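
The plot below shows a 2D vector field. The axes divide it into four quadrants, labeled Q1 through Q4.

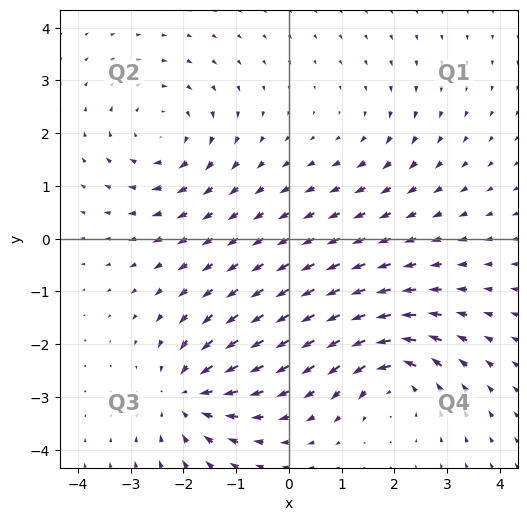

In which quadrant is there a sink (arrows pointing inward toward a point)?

The sink sits at approximately (-1.9, -2.9), which lies in quadrant Q3. The divergence there is about -5, negative as expected for a sink.

Q3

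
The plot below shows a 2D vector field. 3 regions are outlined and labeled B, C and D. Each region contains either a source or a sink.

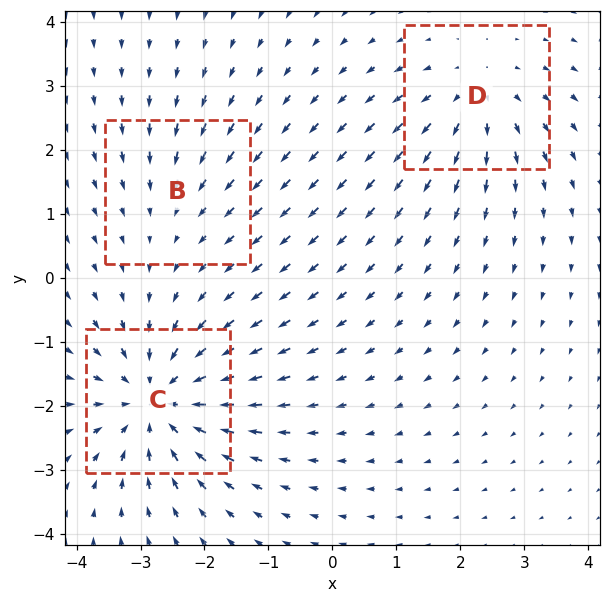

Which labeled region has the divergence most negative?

Divergence at each region's feature centre — B: about -2, C: about -5, D: about +3. Region C is most negative.

C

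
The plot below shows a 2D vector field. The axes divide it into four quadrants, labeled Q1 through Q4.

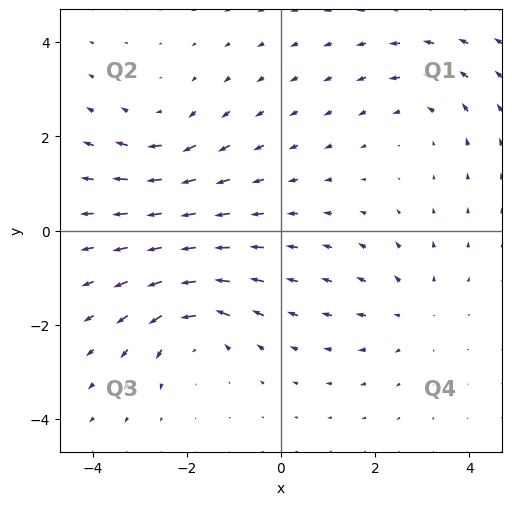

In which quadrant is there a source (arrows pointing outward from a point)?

Q4

The source sits at approximately (2.8, -1.7), which lies in quadrant Q4. The divergence there is about +2, positive as expected for a source.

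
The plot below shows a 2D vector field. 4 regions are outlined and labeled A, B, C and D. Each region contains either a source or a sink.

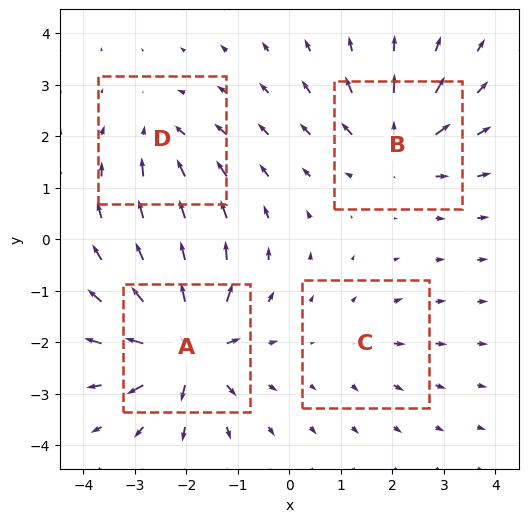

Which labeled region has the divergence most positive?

Divergence at each region's feature centre — A: about +9, B: about +6, C: about +2, D: about -4. Region A is most positive.

A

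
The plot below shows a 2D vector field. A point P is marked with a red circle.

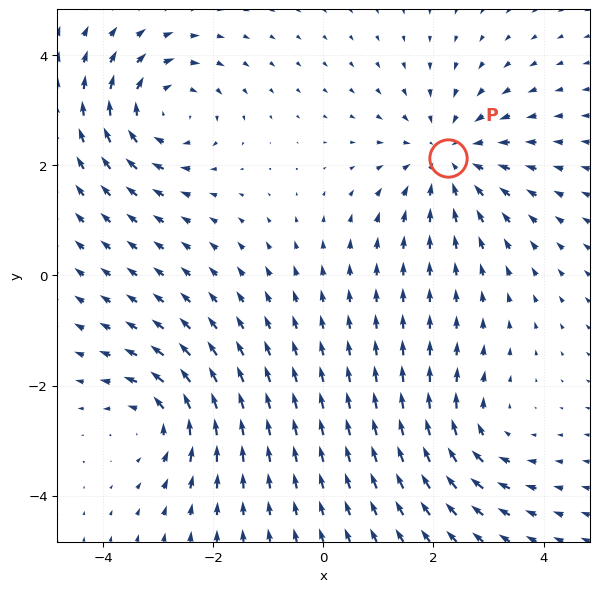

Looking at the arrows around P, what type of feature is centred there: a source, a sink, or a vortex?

At P (2.3, 2.1) the arrows converge inward. Divergence about -4, curl ≈0 — negative divergence with near-zero curl is a sink.

sink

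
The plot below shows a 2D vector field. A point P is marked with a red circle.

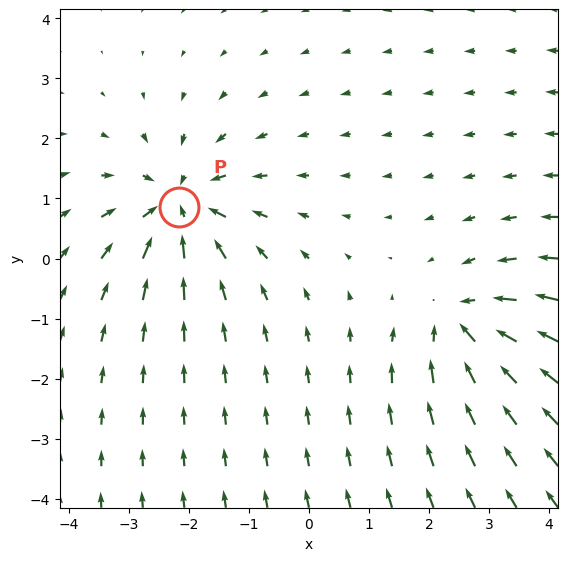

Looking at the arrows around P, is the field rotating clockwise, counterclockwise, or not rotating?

not rotating

Near P at (-2.2, 0.9) the arrows show no circulation. The curl there is ≈0.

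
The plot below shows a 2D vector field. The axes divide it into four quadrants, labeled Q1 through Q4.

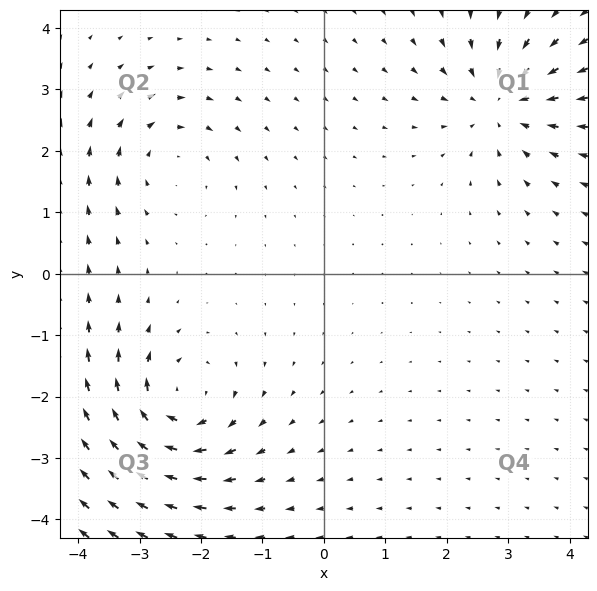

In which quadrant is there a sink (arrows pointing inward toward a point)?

The sink sits at approximately (2.9, 2.8), which lies in quadrant Q1. The divergence there is about -5, negative as expected for a sink.

Q1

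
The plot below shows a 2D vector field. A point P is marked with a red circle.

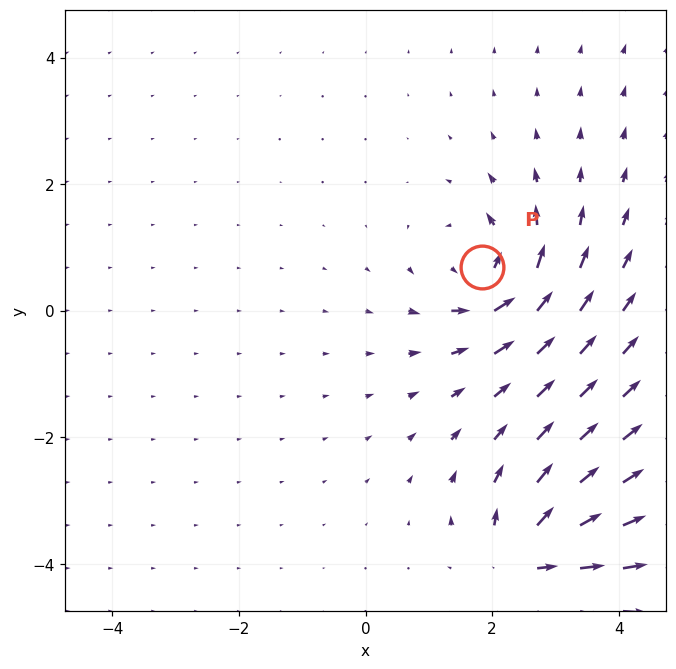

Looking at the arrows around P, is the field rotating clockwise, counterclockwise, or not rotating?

Near P at (1.8, 0.7) the arrows circulate counterclockwise. The curl (z-component) there is about +6; positive curl means counterclockwise rotation.

counterclockwise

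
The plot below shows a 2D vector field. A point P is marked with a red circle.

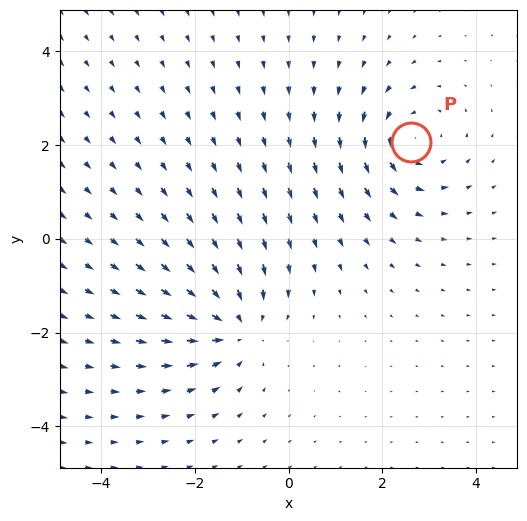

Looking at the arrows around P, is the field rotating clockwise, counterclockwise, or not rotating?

Near P at (2.6, 2.1) the arrows circulate counterclockwise. The curl (z-component) there is about +3; positive curl means counterclockwise rotation.

counterclockwise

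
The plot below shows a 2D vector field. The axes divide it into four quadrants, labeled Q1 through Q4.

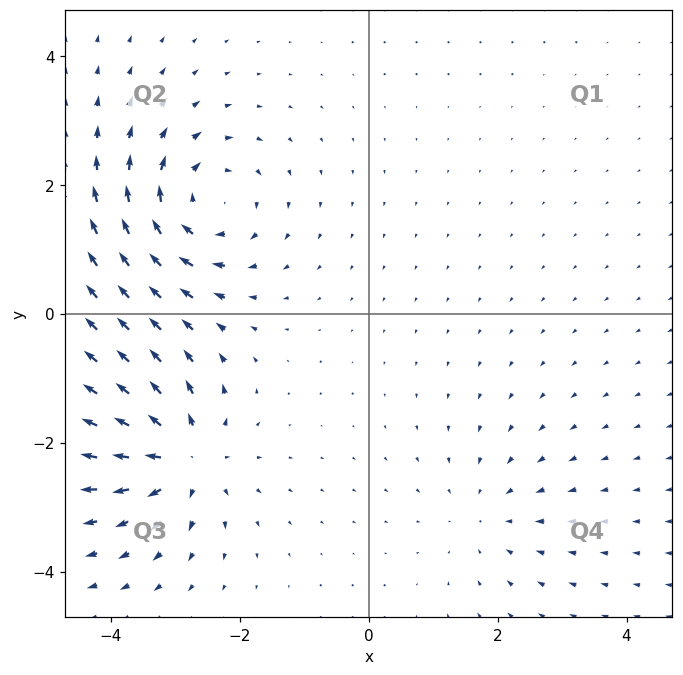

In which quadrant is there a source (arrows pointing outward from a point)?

The source sits at approximately (-2.9, -2.2), which lies in quadrant Q3. The divergence there is about +6, positive as expected for a source.

Q3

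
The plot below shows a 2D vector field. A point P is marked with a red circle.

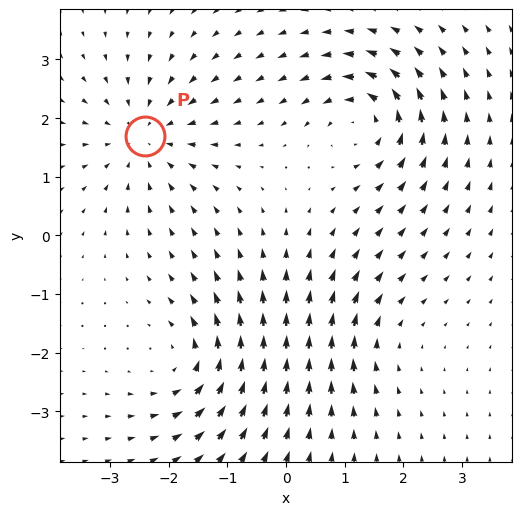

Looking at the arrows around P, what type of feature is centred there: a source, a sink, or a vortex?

sink

At P (-2.4, 1.7) the arrows converge inward. Divergence about -4, curl ≈0 — negative divergence with near-zero curl is a sink.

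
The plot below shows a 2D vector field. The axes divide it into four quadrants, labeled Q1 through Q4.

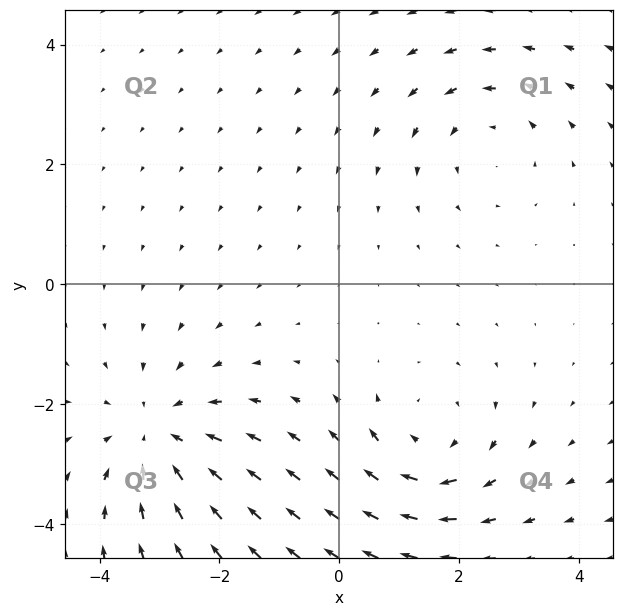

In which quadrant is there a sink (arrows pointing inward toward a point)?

The sink sits at approximately (-3.0, -2.5), which lies in quadrant Q3. The divergence there is about -4, negative as expected for a sink.

Q3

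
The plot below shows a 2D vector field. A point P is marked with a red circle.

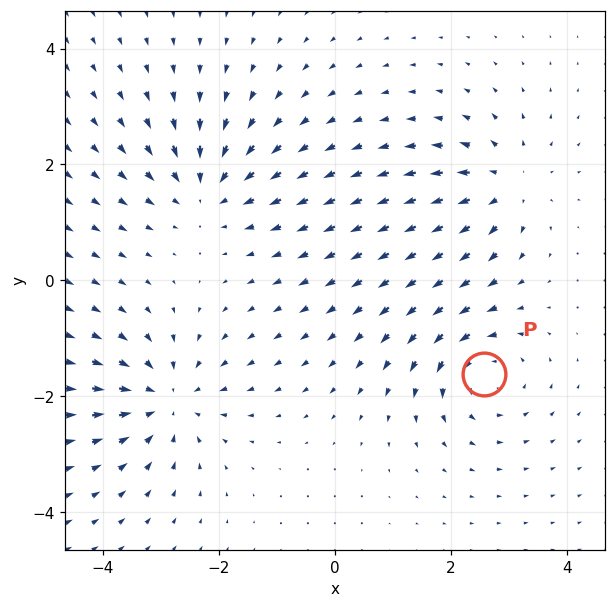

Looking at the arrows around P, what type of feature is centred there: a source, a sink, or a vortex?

At P (2.6, -1.6) the arrows circulate counterclockwise. Divergence ≈0, curl about +5 — near-zero divergence with nonzero curl is a vortex.

vortex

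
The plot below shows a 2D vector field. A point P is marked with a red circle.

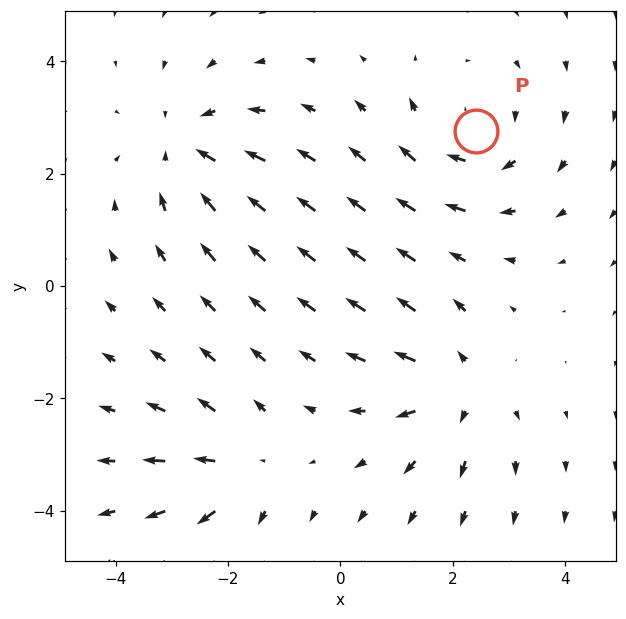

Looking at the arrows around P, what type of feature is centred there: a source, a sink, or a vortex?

vortex

At P (2.4, 2.8) the arrows circulate clockwise. Divergence ≈0, curl about -4 — near-zero divergence with nonzero curl is a vortex.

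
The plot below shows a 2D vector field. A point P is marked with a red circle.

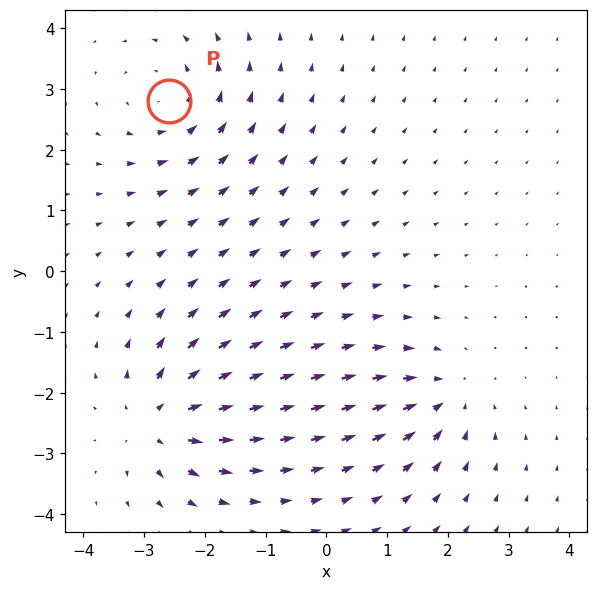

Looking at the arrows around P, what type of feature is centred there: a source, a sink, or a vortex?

vortex

At P (-2.6, 2.8) the arrows circulate counterclockwise. Divergence ≈0, curl about +4 — near-zero divergence with nonzero curl is a vortex.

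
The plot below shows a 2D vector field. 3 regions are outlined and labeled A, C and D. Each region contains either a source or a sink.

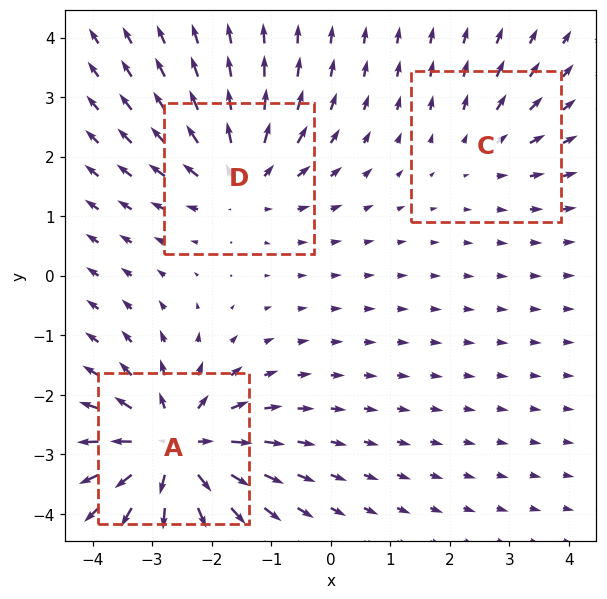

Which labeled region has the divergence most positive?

Divergence at each region's feature centre — A: about +6, C: about +2, D: about +4. Region A is most positive.

A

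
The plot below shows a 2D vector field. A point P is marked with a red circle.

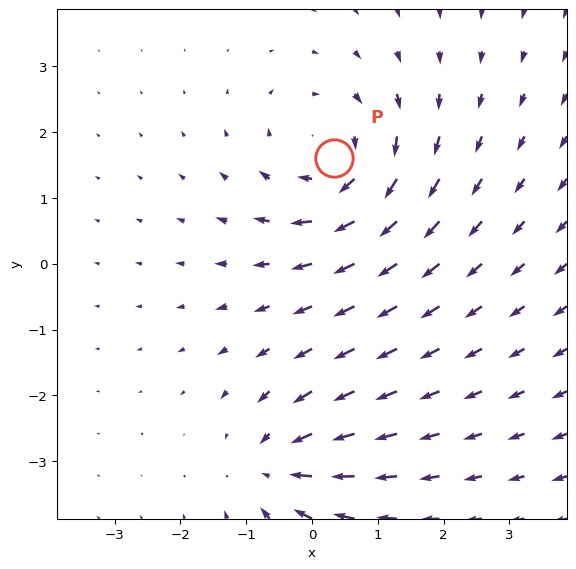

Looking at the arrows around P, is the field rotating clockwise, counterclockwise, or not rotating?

Near P at (0.3, 1.6) the arrows circulate clockwise. The curl (z-component) there is about -5; negative curl means clockwise rotation.

clockwise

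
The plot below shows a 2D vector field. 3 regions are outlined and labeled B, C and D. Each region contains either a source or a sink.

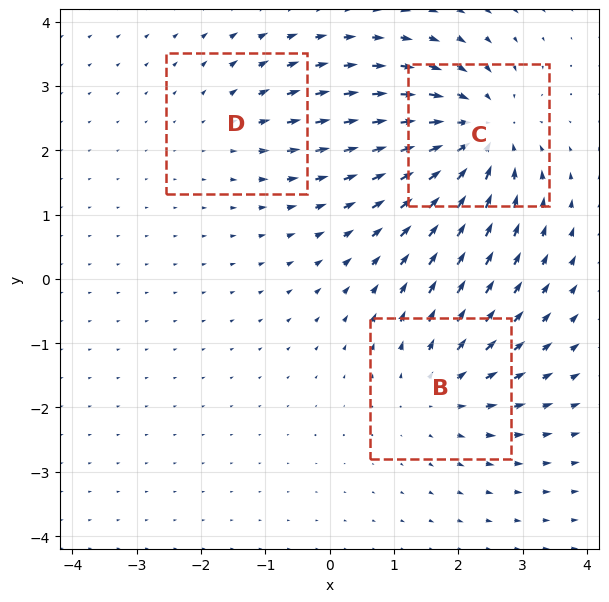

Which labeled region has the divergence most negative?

Divergence at each region's feature centre — B: about +3, C: about -5, D: about +2. Region C is most negative.

C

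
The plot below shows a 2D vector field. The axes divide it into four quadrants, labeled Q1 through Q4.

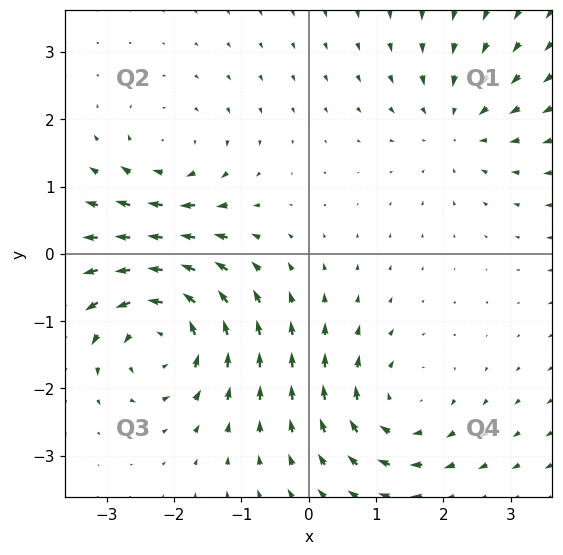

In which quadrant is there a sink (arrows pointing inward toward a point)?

The sink sits at approximately (2.2, 1.9), which lies in quadrant Q1. The divergence there is about -3, negative as expected for a sink.

Q1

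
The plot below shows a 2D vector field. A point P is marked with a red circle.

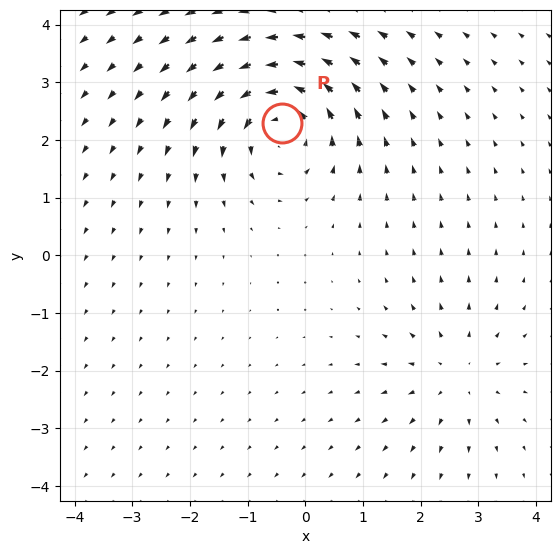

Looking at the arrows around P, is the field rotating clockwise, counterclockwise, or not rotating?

Near P at (-0.4, 2.3) the arrows circulate counterclockwise. The curl (z-component) there is about +5; positive curl means counterclockwise rotation.

counterclockwise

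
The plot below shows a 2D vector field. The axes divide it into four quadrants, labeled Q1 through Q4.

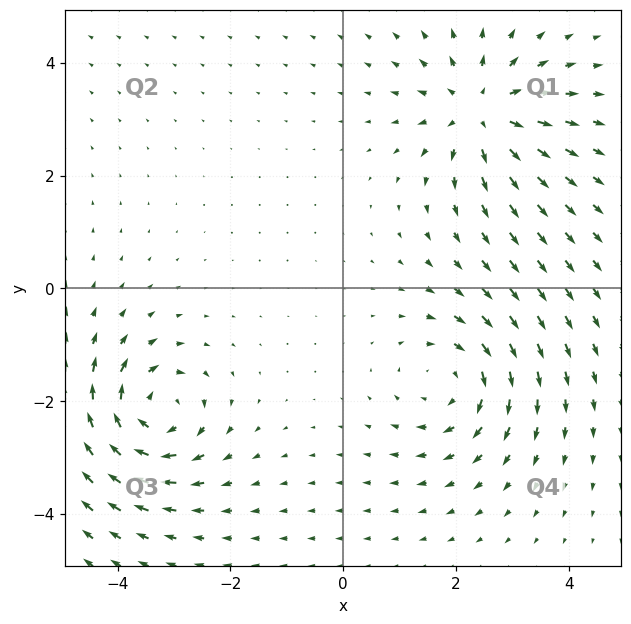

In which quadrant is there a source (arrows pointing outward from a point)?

Q1

The source sits at approximately (2.5, 3.1), which lies in quadrant Q1. The divergence there is about +4, positive as expected for a source.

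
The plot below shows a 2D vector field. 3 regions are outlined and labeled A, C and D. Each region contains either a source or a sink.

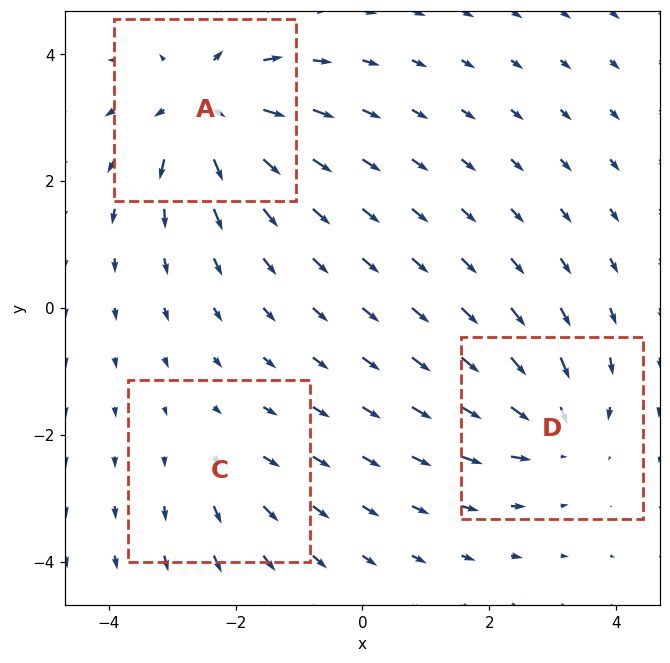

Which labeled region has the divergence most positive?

A

Divergence at each region's feature centre — A: about +5, C: about +2, D: about -4. Region A is most positive.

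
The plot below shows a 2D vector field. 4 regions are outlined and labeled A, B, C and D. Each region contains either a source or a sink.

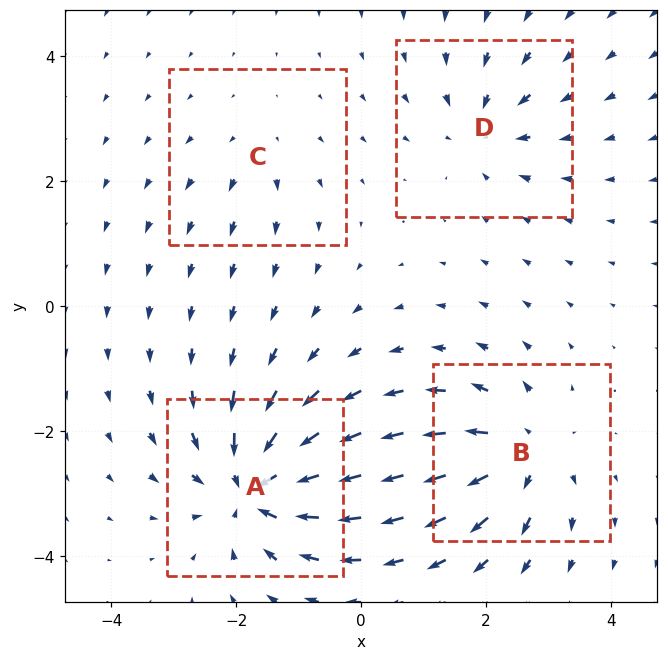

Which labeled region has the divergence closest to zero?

C

Divergence at each region's feature centre — A: about -8, B: about +6, C: about +2, D: about -4. Region C is closest to zero.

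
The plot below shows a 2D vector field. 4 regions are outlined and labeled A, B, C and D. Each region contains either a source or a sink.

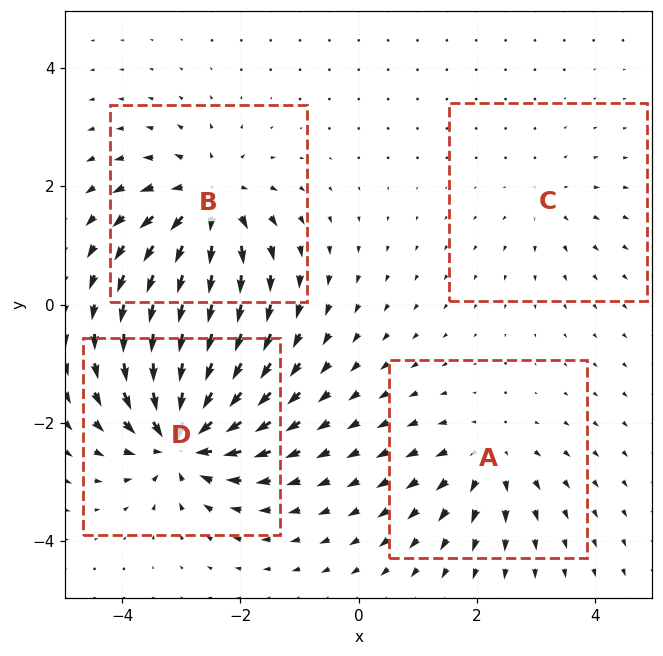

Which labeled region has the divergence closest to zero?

Divergence at each region's feature centre — A: about +4, B: about +7, C: about +3, D: about -9. Region C is closest to zero.

C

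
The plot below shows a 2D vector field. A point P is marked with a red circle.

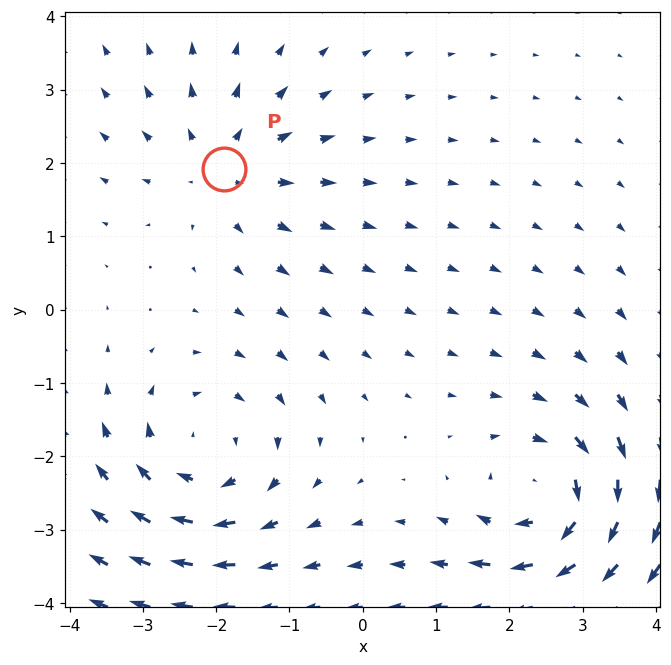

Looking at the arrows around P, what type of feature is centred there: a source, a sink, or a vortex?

At P (-1.9, 1.9) the arrows spread outward. Divergence about +3, curl ≈0 — positive divergence with near-zero curl is a source.

source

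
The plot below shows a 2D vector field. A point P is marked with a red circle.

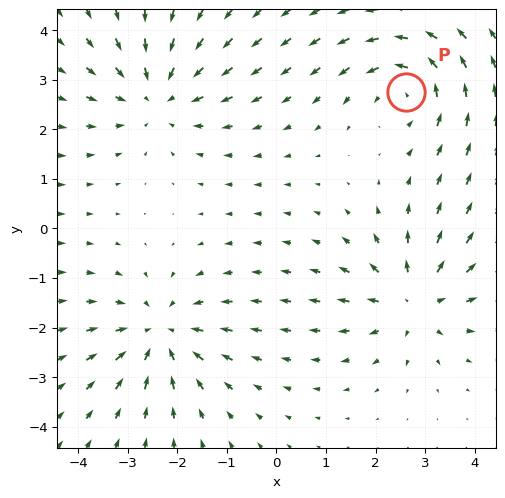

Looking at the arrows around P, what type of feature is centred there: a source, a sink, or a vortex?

At P (2.6, 2.8) the arrows circulate counterclockwise. Divergence ≈0, curl about +5 — near-zero divergence with nonzero curl is a vortex.

vortex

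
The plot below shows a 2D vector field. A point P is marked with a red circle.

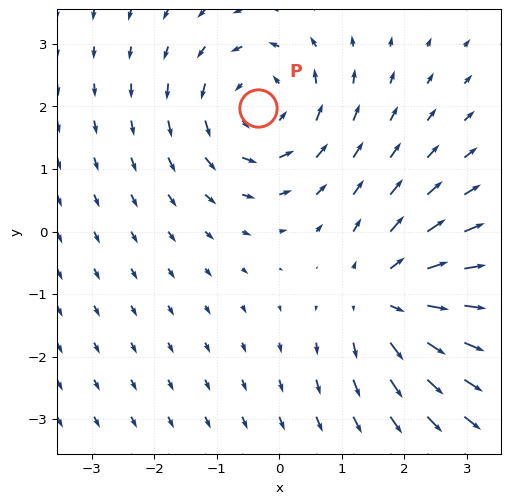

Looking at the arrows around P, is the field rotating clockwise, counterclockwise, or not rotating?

Near P at (-0.3, 2.0) the arrows circulate counterclockwise. The curl (z-component) there is about +4; positive curl means counterclockwise rotation.

counterclockwise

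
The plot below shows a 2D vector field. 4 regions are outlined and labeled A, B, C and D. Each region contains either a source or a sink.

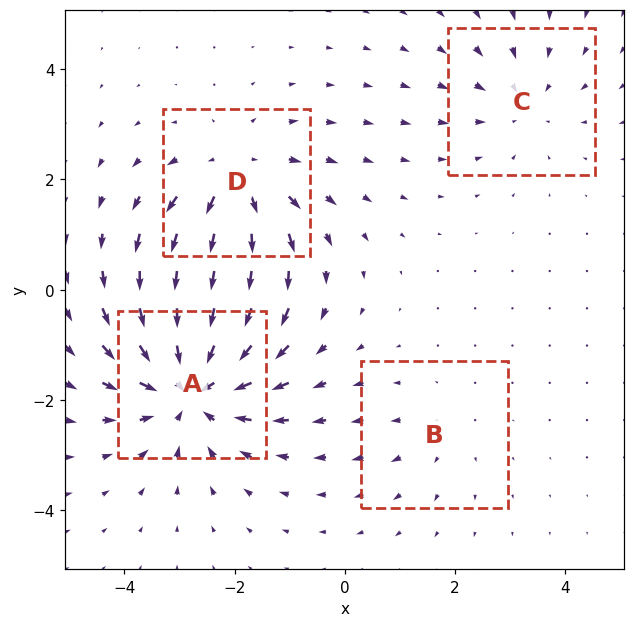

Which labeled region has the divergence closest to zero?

Divergence at each region's feature centre — A: about -6, B: about +2, C: about -3, D: about +4. Region B is closest to zero.

B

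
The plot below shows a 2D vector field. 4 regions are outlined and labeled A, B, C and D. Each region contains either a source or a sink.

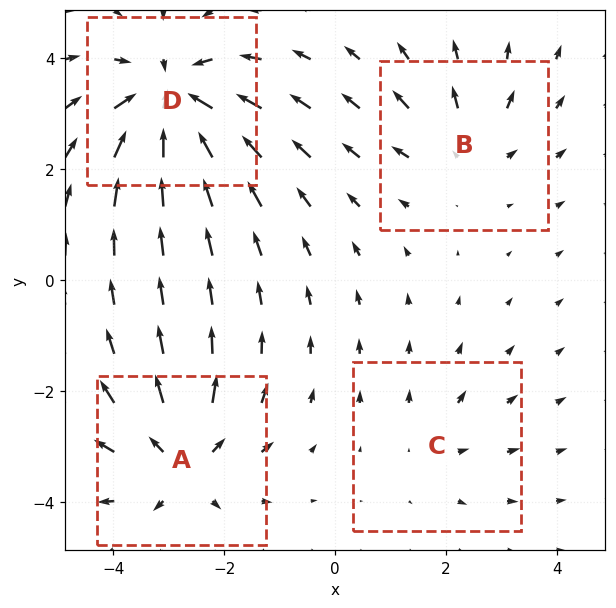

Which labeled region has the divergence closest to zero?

C

Divergence at each region's feature centre — A: about +5, B: about +3, C: about +2, D: about -7. Region C is closest to zero.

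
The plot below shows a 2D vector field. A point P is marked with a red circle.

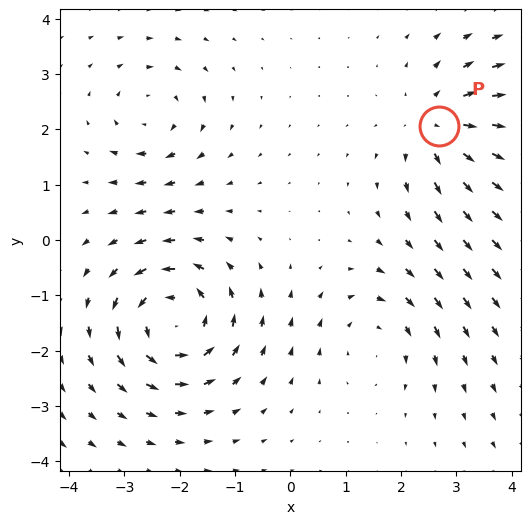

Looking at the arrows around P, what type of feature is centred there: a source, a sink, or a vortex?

source

At P (2.7, 2.1) the arrows spread outward. Divergence about +4, curl ≈0 — positive divergence with near-zero curl is a source.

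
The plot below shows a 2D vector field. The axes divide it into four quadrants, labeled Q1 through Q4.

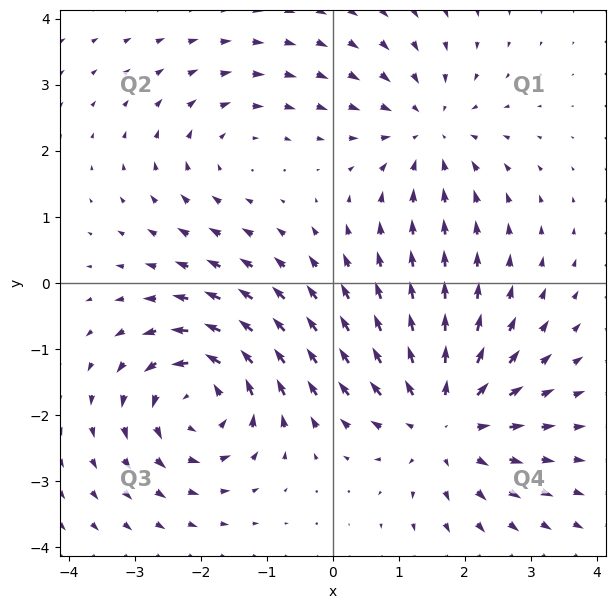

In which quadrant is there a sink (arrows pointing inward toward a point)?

The sink sits at approximately (1.5, 2.3), which lies in quadrant Q1. The divergence there is about -3, negative as expected for a sink.

Q1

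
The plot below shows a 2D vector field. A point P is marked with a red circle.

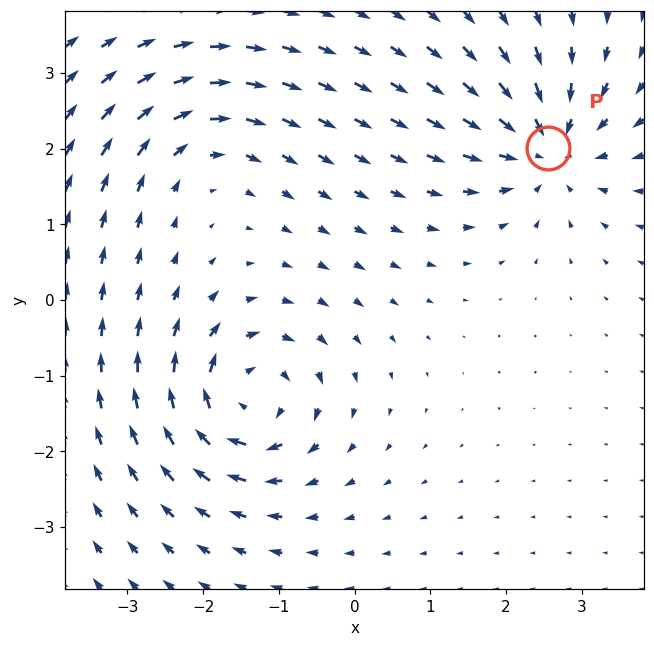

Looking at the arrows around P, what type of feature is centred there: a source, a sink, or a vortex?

At P (2.5, 2.0) the arrows converge inward. Divergence about -6, curl ≈0 — negative divergence with near-zero curl is a sink.

sink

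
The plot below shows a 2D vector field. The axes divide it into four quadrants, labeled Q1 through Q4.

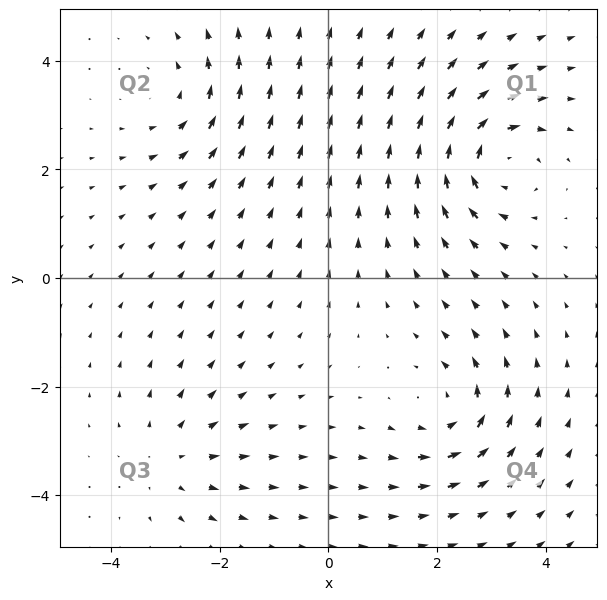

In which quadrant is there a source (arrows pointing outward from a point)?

The source sits at approximately (-2.9, -3.3), which lies in quadrant Q3. The divergence there is about +3, positive as expected for a source.

Q3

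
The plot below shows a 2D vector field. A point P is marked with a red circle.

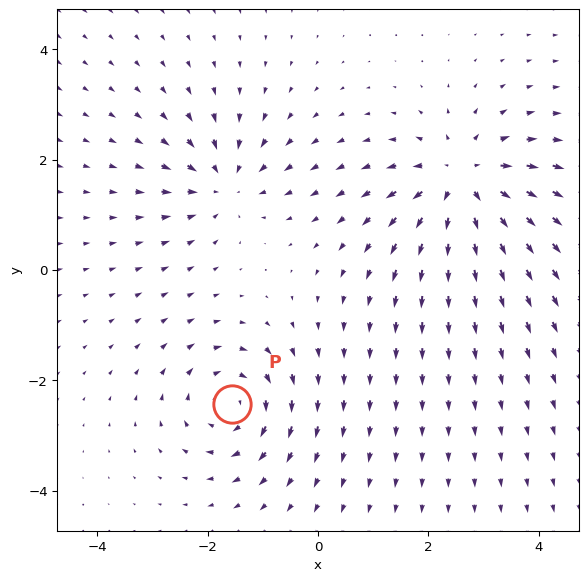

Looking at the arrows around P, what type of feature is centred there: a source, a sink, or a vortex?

At P (-1.6, -2.4) the arrows circulate clockwise. Divergence ≈0, curl about -4 — near-zero divergence with nonzero curl is a vortex.

vortex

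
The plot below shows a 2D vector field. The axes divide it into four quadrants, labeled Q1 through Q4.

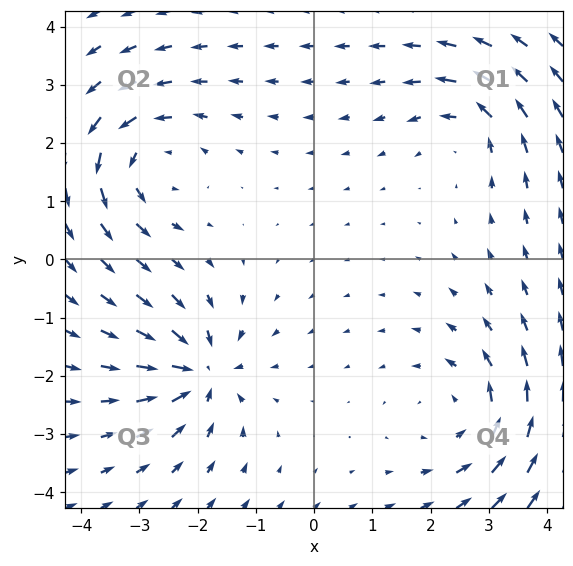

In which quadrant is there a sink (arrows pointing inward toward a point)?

Q3

The sink sits at approximately (-2.0, -1.9), which lies in quadrant Q3. The divergence there is about -6, negative as expected for a sink.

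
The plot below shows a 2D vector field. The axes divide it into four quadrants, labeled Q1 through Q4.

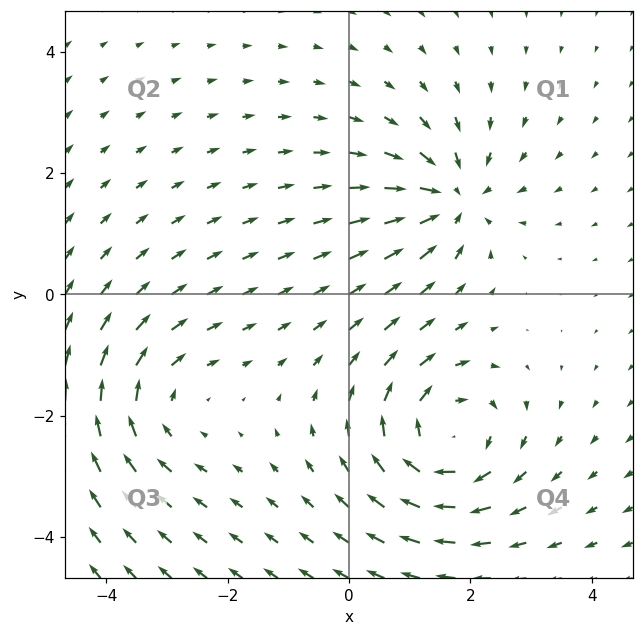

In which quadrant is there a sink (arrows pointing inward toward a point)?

The sink sits at approximately (1.7, 1.6), which lies in quadrant Q1. The divergence there is about -5, negative as expected for a sink.

Q1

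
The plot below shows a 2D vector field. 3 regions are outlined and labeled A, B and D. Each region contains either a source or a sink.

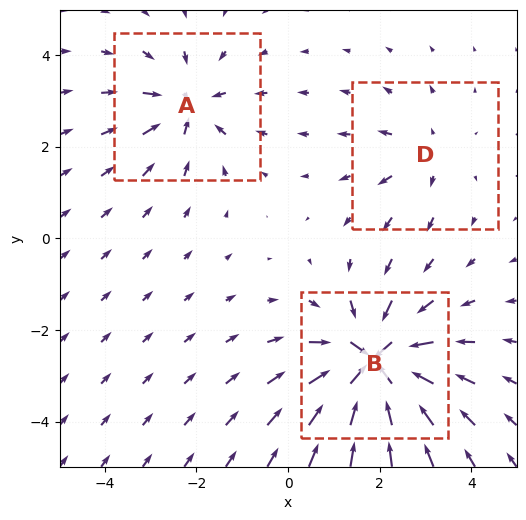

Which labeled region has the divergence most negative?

B

Divergence at each region's feature centre — A: about -4, B: about -6, D: about +2. Region B is most negative.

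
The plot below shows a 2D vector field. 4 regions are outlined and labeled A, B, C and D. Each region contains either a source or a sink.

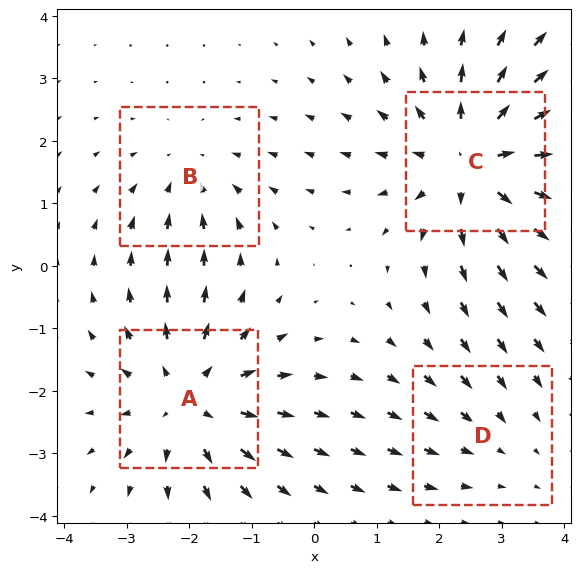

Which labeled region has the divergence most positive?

C

Divergence at each region's feature centre — A: about +4, B: about -3, C: about +6, D: about -2. Region C is most positive.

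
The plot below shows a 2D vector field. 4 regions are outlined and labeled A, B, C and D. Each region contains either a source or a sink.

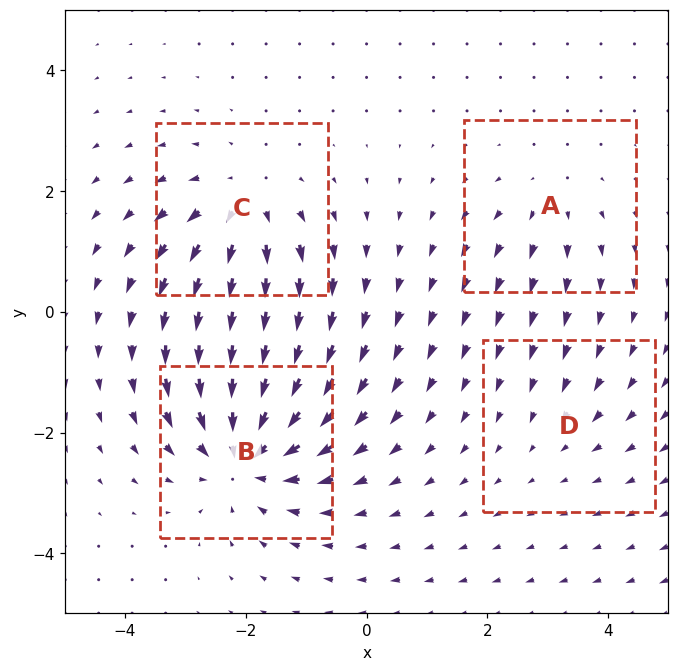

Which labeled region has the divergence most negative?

B

Divergence at each region's feature centre — A: about +3, B: about -7, C: about +5, D: about -2. Region B is most negative.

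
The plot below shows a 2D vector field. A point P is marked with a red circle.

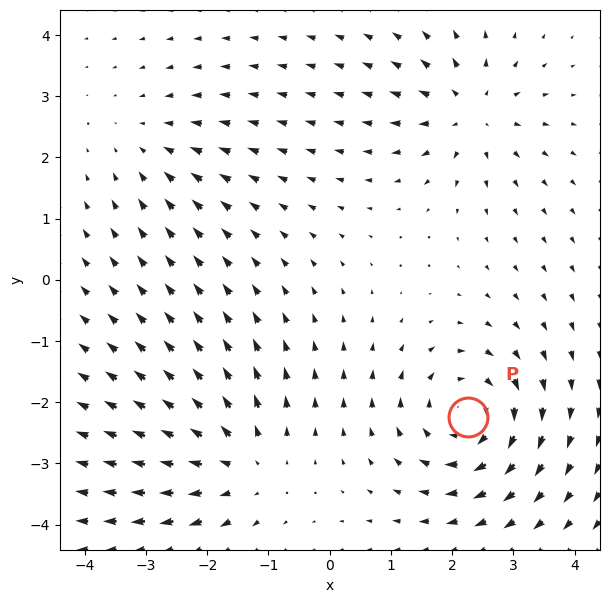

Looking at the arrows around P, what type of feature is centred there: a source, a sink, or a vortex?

vortex

At P (2.3, -2.2) the arrows circulate clockwise. Divergence ≈0, curl about -5 — near-zero divergence with nonzero curl is a vortex.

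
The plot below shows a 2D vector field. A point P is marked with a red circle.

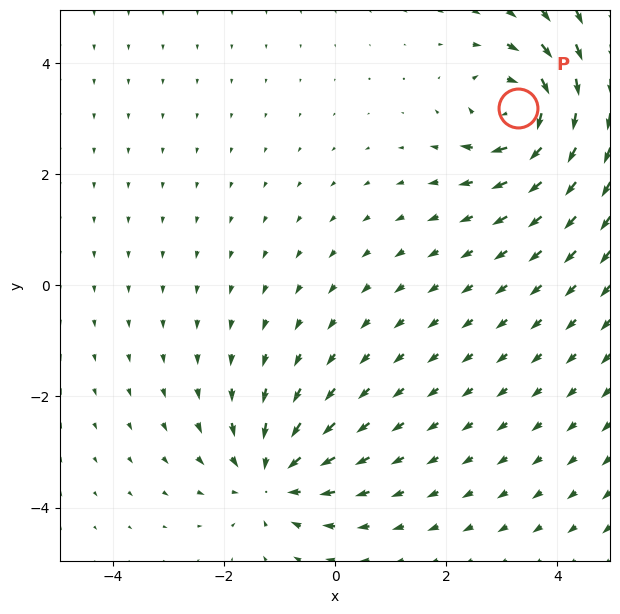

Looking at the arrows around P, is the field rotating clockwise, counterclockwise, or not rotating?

clockwise

Near P at (3.3, 3.2) the arrows circulate clockwise. The curl (z-component) there is about -6; negative curl means clockwise rotation.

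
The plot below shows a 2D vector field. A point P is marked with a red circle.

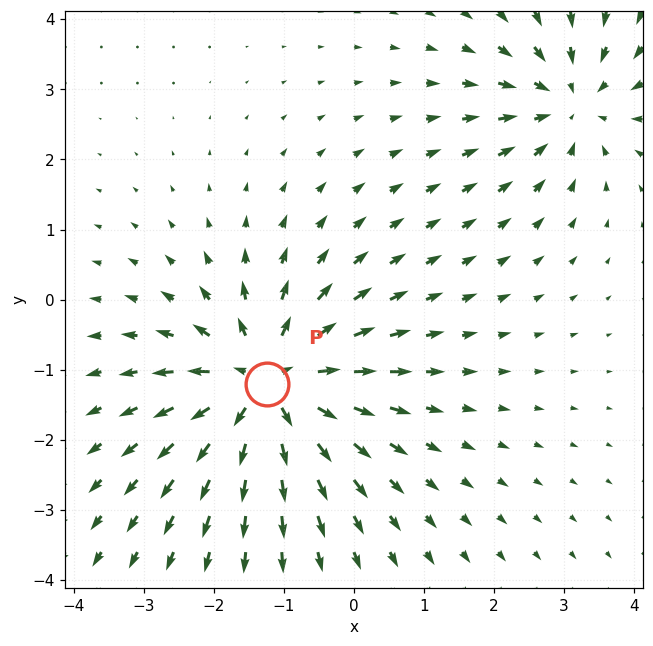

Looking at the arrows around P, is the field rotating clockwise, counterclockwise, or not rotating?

Near P at (-1.2, -1.2) the arrows show no circulation. The curl there is ≈0.

not rotating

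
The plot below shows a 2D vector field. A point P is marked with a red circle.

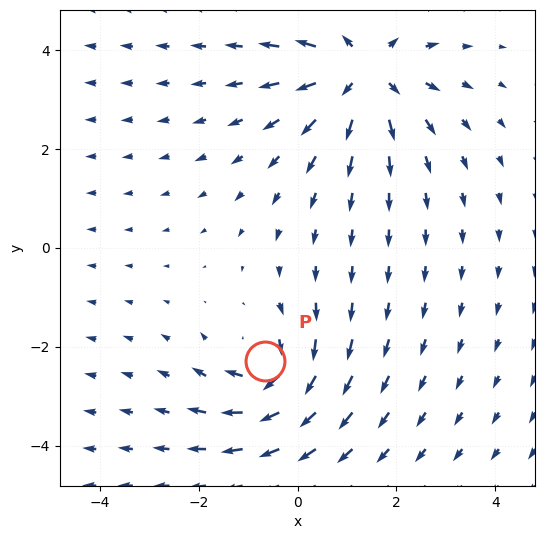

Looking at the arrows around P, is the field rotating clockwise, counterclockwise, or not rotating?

Near P at (-0.7, -2.3) the arrows circulate clockwise. The curl (z-component) there is about -3; negative curl means clockwise rotation.

clockwise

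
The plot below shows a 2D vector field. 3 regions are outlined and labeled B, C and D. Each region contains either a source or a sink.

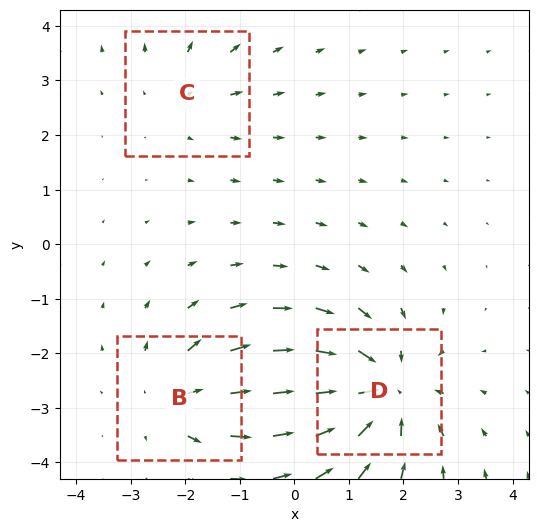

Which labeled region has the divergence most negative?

D

Divergence at each region's feature centre — B: about +3, C: about +2, D: about -5. Region D is most negative.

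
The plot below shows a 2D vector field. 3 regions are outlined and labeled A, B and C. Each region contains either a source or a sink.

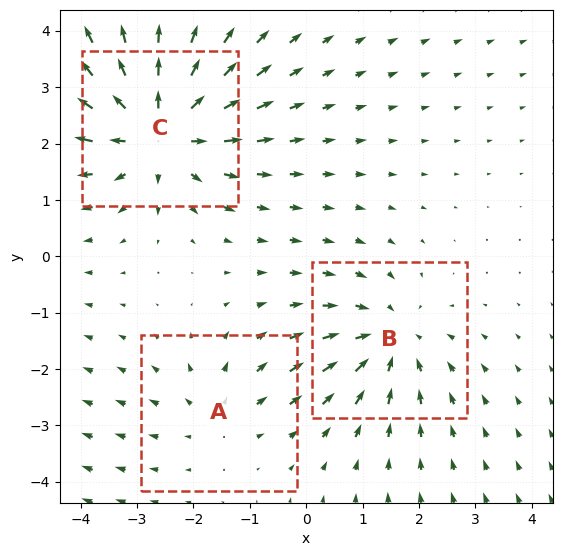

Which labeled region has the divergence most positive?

C

Divergence at each region's feature centre — A: about +2, B: about -3, C: about +5. Region C is most positive.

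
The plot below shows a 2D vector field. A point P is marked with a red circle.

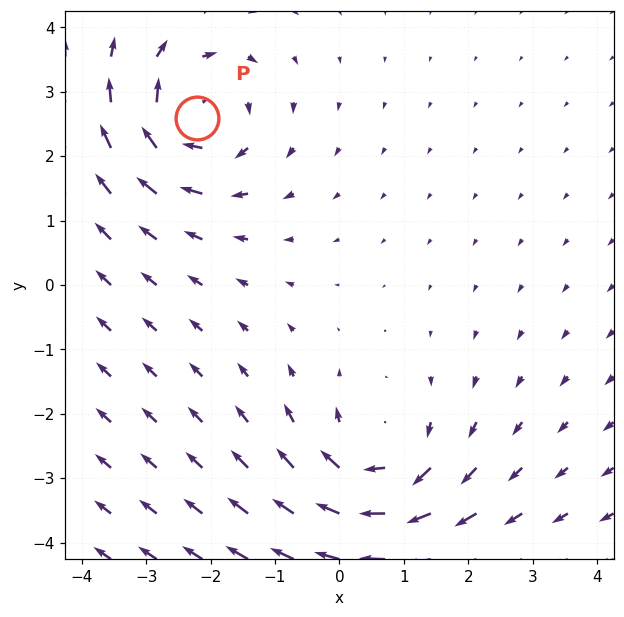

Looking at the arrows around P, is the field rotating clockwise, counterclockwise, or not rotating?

Near P at (-2.2, 2.6) the arrows circulate clockwise. The curl (z-component) there is about -5; negative curl means clockwise rotation.

clockwise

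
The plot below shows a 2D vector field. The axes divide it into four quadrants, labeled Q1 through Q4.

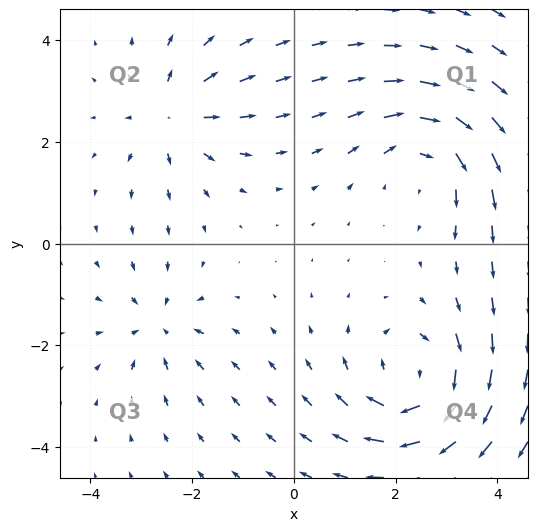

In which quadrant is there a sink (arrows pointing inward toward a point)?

The sink sits at approximately (-2.7, -1.6), which lies in quadrant Q3. The divergence there is about -3, negative as expected for a sink.

Q3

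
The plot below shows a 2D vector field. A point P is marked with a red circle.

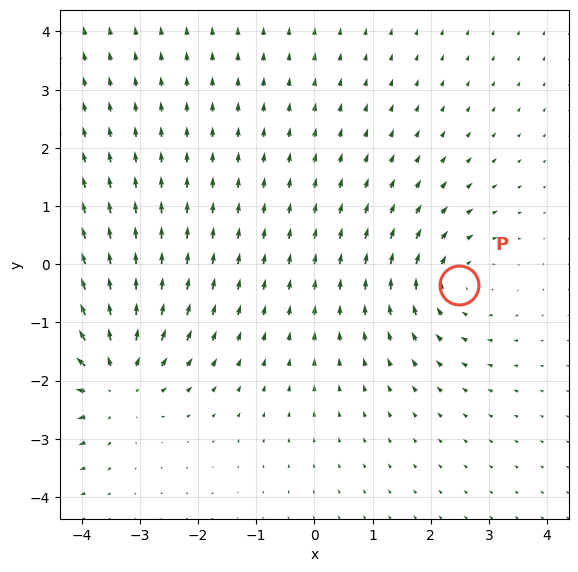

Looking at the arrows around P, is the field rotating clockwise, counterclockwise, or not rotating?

clockwise

Near P at (2.5, -0.4) the arrows circulate clockwise. The curl (z-component) there is about -3; negative curl means clockwise rotation.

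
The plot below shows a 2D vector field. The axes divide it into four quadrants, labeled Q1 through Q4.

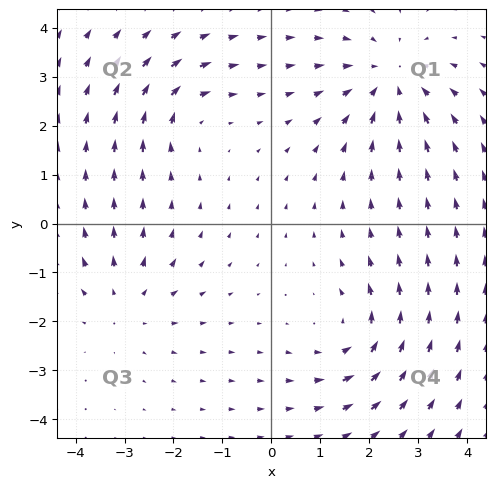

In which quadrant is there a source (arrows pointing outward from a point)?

The source sits at approximately (-3.0, -1.6), which lies in quadrant Q3. The divergence there is about +3, positive as expected for a source.

Q3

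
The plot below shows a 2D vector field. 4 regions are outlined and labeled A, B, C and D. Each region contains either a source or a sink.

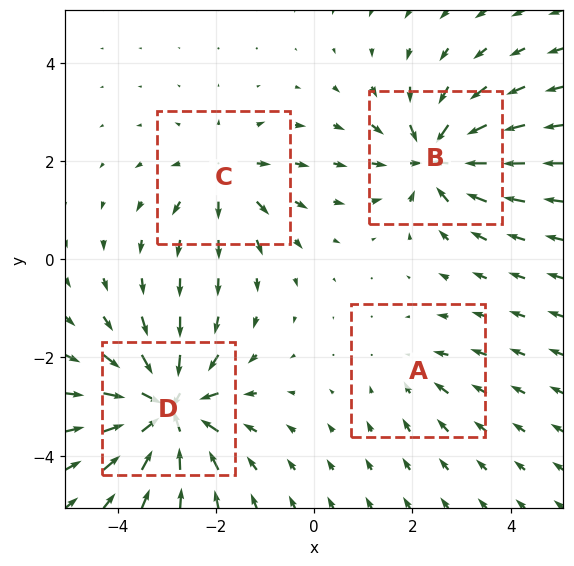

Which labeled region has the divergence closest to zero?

A

Divergence at each region's feature centre — A: about -3, B: about -6, C: about +4, D: about -8. Region A is closest to zero.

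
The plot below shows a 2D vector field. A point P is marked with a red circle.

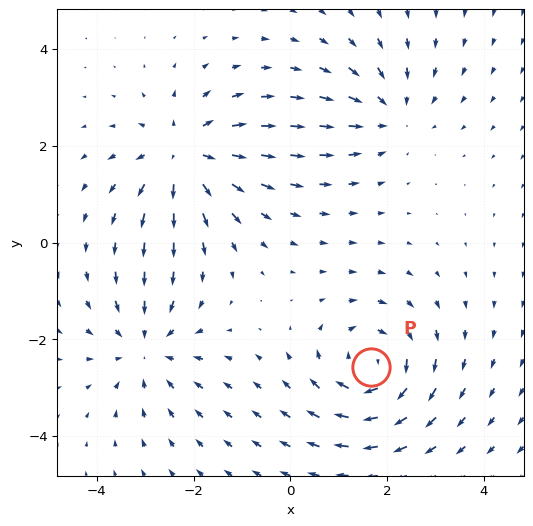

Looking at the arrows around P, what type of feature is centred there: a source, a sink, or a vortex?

At P (1.7, -2.6) the arrows circulate clockwise. Divergence ≈0, curl about -6 — near-zero divergence with nonzero curl is a vortex.

vortex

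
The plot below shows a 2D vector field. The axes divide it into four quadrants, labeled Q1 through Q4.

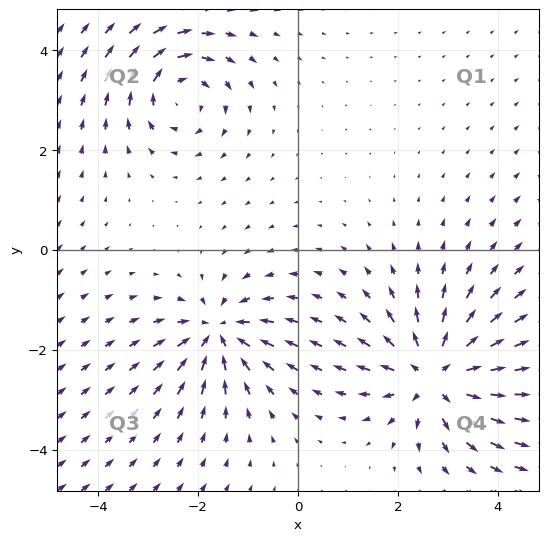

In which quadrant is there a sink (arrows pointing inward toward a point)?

Q3

The sink sits at approximately (-1.6, -1.7), which lies in quadrant Q3. The divergence there is about -5, negative as expected for a sink.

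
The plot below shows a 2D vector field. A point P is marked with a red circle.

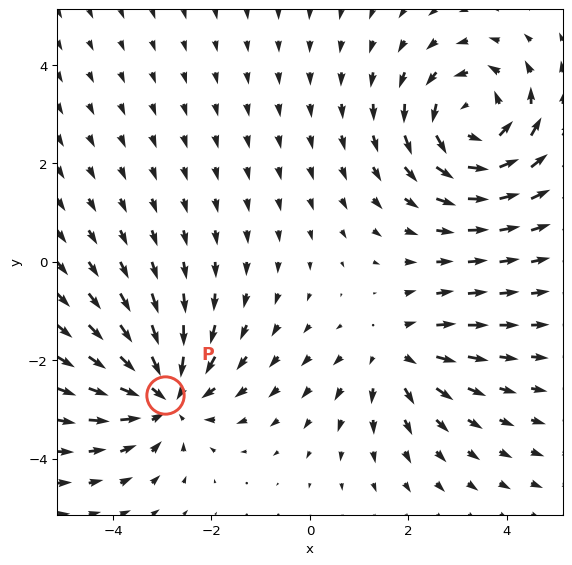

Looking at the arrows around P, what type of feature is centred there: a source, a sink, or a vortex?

At P (-2.9, -2.7) the arrows converge inward. Divergence about -4, curl ≈0 — negative divergence with near-zero curl is a sink.

sink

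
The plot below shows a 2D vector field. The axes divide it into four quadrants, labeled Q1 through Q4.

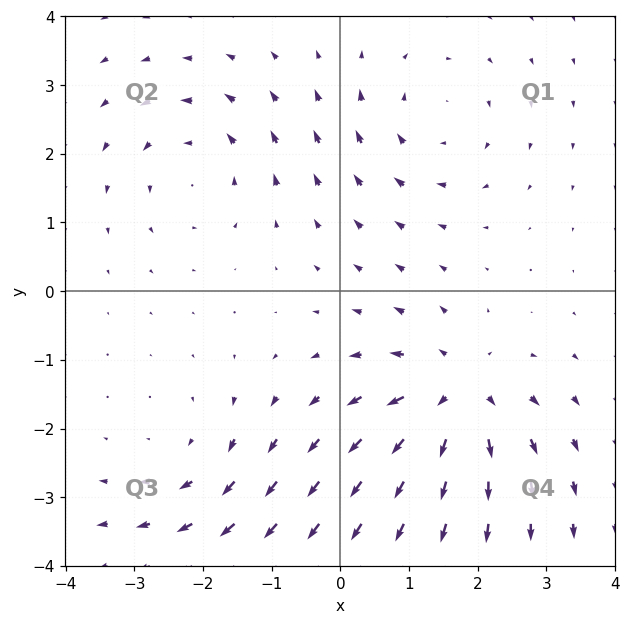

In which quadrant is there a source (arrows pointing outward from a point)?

The source sits at approximately (1.7, -1.5), which lies in quadrant Q4. The divergence there is about +5, positive as expected for a source.

Q4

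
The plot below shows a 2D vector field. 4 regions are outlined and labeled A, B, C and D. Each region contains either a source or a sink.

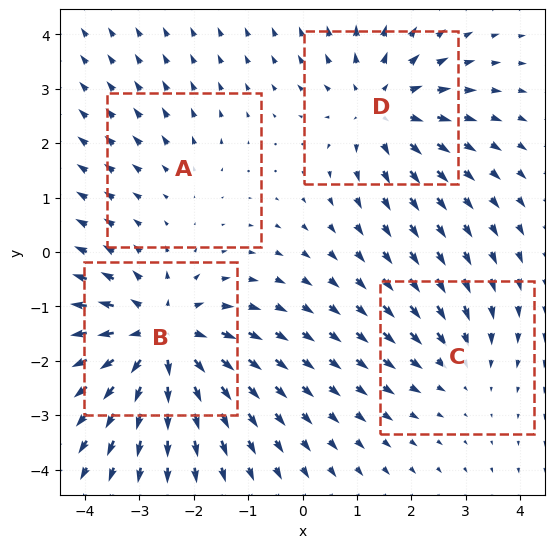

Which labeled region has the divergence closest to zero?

A

Divergence at each region's feature centre — A: about +2, B: about +7, C: about -3, D: about +5. Region A is closest to zero.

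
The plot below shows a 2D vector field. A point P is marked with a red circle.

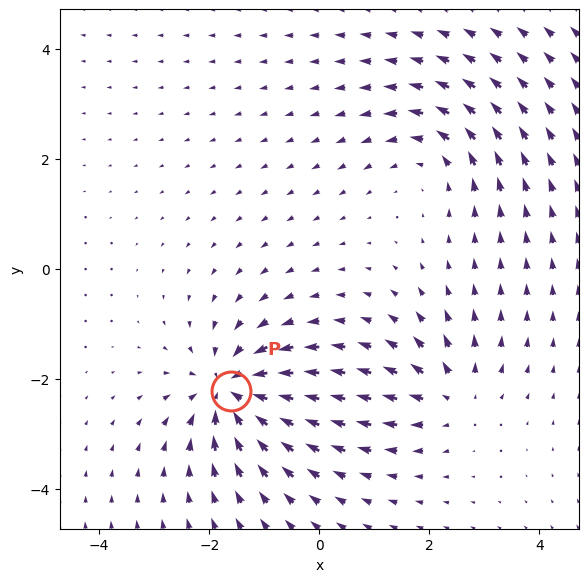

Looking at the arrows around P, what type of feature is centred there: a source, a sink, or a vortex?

At P (-1.6, -2.2) the arrows converge inward. Divergence about -6, curl ≈0 — negative divergence with near-zero curl is a sink.

sink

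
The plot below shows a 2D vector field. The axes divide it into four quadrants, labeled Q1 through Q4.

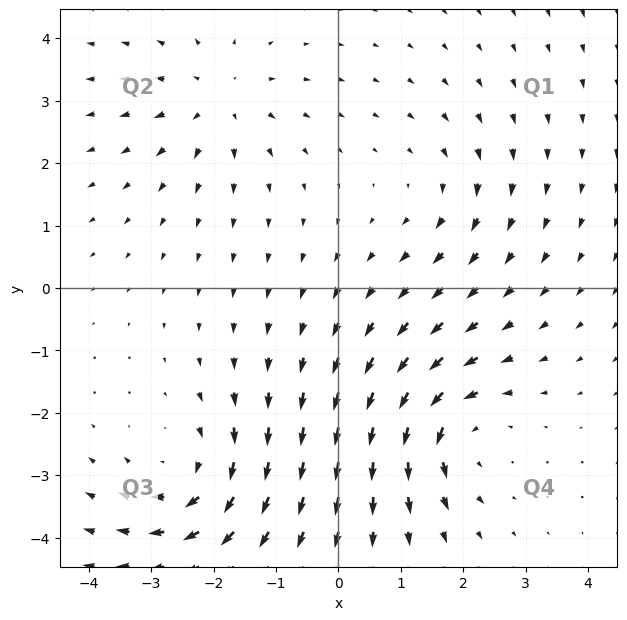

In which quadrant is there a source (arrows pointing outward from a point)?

The source sits at approximately (-1.9, 3.0), which lies in quadrant Q2. The divergence there is about +4, positive as expected for a source.

Q2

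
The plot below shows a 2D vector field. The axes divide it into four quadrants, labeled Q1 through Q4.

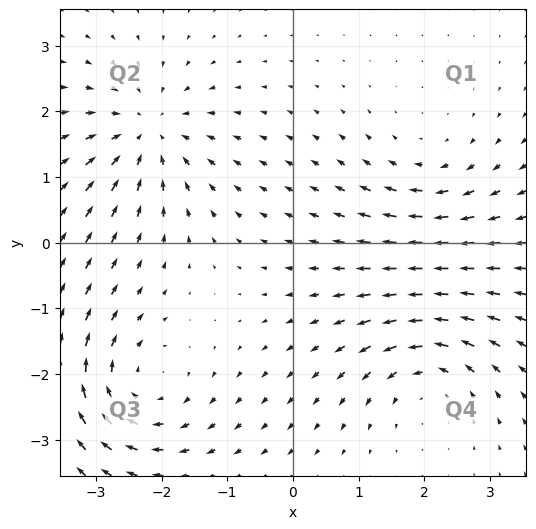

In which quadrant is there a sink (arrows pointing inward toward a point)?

The sink sits at approximately (-2.2, 1.7), which lies in quadrant Q2. The divergence there is about -4, negative as expected for a sink.

Q2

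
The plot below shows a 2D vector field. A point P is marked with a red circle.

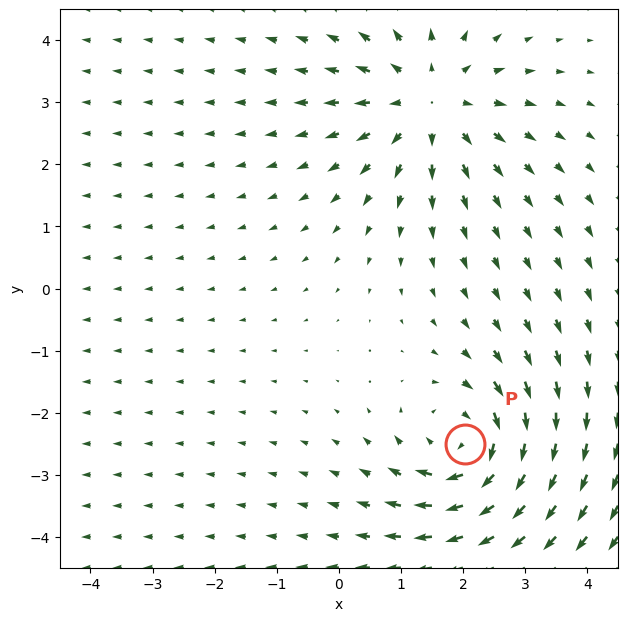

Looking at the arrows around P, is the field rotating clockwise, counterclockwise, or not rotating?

Near P at (2.0, -2.5) the arrows circulate clockwise. The curl (z-component) there is about -4; negative curl means clockwise rotation.

clockwise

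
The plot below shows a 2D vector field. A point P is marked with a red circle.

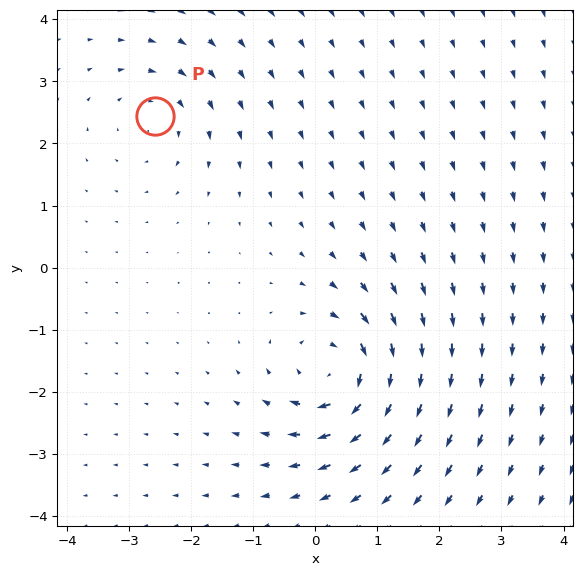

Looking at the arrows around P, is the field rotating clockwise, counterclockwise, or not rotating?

clockwise

Near P at (-2.6, 2.4) the arrows circulate clockwise. The curl (z-component) there is about -3; negative curl means clockwise rotation.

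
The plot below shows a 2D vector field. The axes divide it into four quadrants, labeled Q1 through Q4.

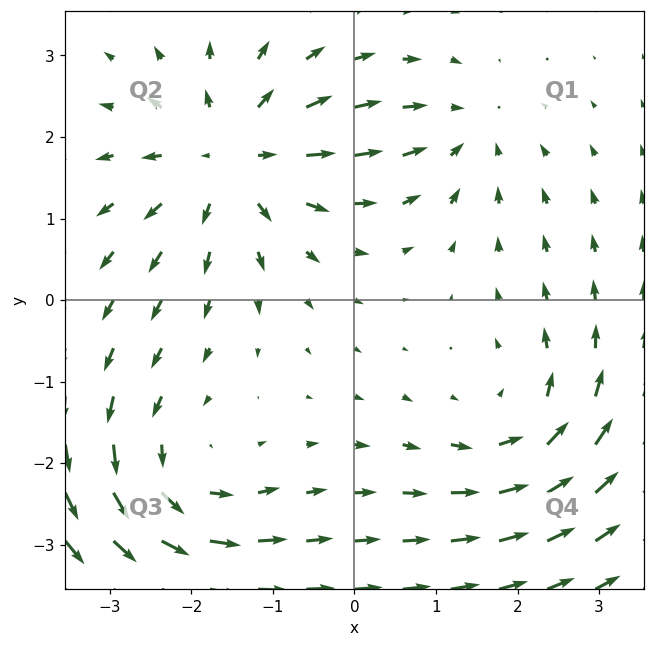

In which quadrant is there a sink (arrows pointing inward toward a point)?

Q1

The sink sits at approximately (1.3, 2.1), which lies in quadrant Q1. The divergence there is about -3, negative as expected for a sink.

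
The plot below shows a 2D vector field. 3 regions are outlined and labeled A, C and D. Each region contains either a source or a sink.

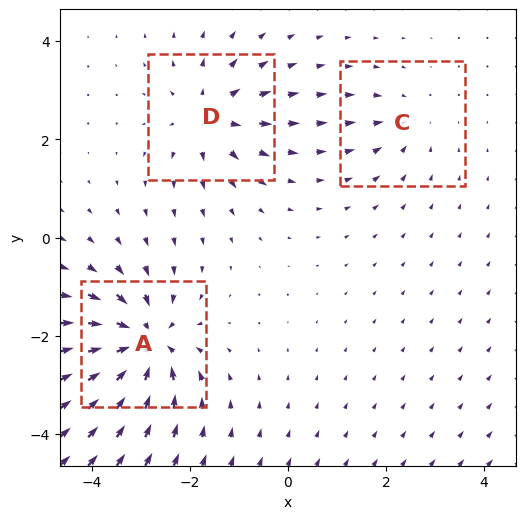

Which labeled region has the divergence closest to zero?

Divergence at each region's feature centre — A: about -6, C: about -2, D: about +4. Region C is closest to zero.

C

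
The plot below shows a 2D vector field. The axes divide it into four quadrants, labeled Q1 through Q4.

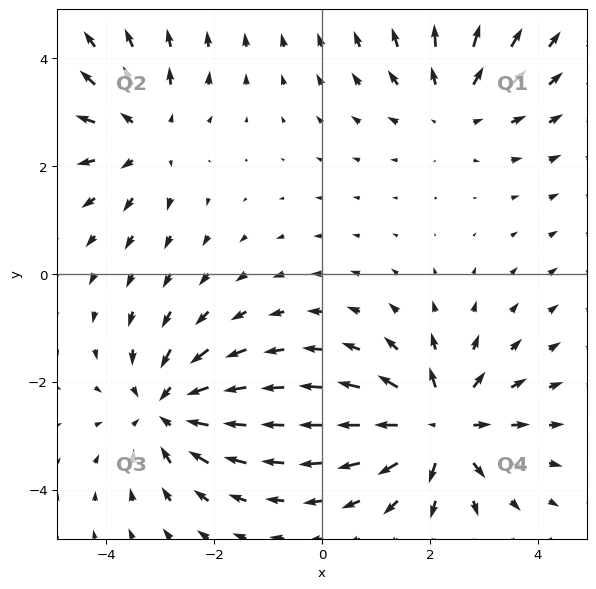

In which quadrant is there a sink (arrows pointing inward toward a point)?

The sink sits at approximately (-2.9, -2.5), which lies in quadrant Q3. The divergence there is about -4, negative as expected for a sink.

Q3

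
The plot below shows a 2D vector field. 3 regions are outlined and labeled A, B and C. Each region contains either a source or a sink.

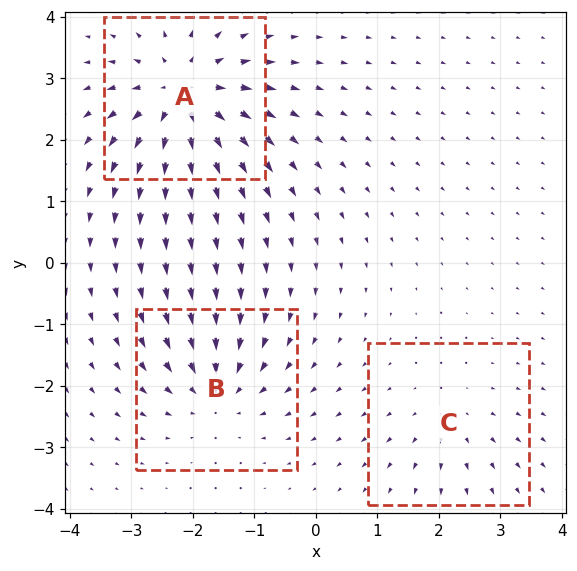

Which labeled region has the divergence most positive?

Divergence at each region's feature centre — A: about +6, B: about -4, C: about +2. Region A is most positive.

A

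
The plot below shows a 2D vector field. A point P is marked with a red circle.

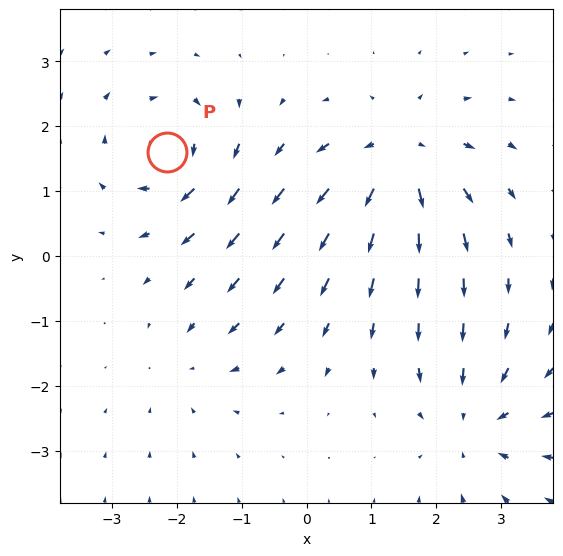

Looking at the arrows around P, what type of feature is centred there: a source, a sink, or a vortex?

vortex

At P (-2.1, 1.6) the arrows circulate clockwise. Divergence ≈0, curl about -5 — near-zero divergence with nonzero curl is a vortex.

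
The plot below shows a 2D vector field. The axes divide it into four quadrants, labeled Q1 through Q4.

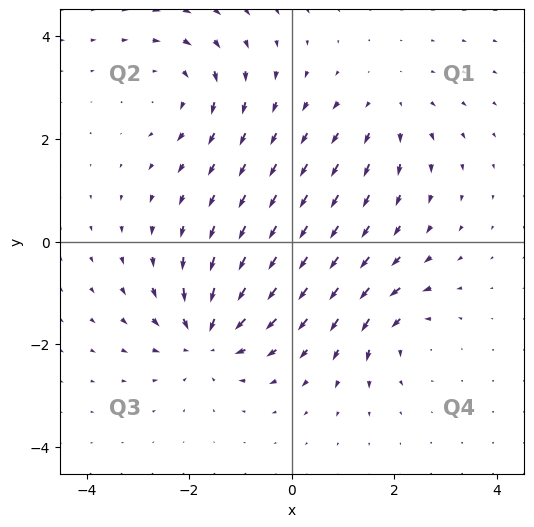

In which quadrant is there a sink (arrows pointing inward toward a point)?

Q3

The sink sits at approximately (-1.6, -1.8), which lies in quadrant Q3. The divergence there is about -5, negative as expected for a sink.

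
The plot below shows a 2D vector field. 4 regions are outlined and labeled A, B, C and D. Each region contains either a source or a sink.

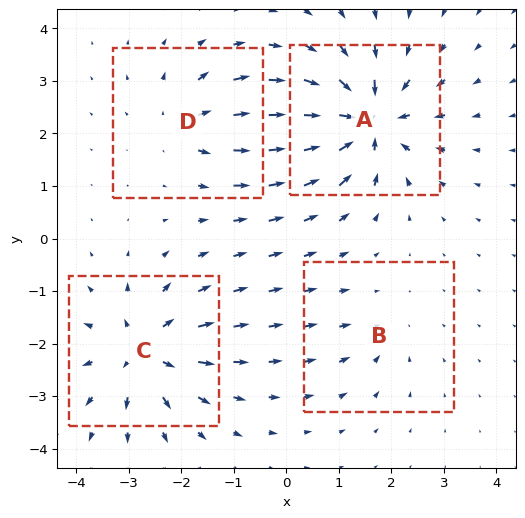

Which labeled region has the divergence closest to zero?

B

Divergence at each region's feature centre — A: about -8, B: about -2, C: about +6, D: about +4. Region B is closest to zero.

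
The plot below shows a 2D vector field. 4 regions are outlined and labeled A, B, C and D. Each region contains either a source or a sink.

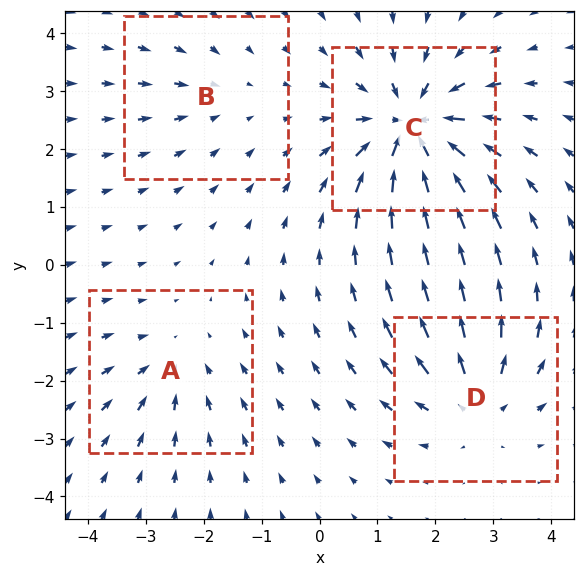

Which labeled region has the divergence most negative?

Divergence at each region's feature centre — A: about -3, B: about -2, C: about -8, D: about +5. Region C is most negative.

C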